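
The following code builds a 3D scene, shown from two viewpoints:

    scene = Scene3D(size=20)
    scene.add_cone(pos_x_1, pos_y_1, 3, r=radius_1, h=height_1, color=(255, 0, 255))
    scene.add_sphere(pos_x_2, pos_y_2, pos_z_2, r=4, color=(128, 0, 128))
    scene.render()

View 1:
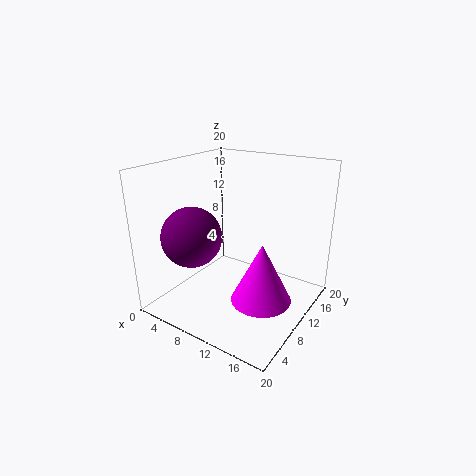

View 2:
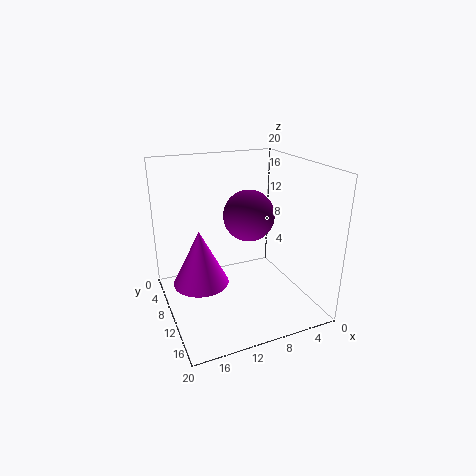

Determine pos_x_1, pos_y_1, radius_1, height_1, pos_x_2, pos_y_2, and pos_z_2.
pos_x_1 = 15, pos_y_1 = 8, radius_1 = 4, height_1 = 8, pos_x_2 = 6, pos_y_2 = 5, pos_z_2 = 11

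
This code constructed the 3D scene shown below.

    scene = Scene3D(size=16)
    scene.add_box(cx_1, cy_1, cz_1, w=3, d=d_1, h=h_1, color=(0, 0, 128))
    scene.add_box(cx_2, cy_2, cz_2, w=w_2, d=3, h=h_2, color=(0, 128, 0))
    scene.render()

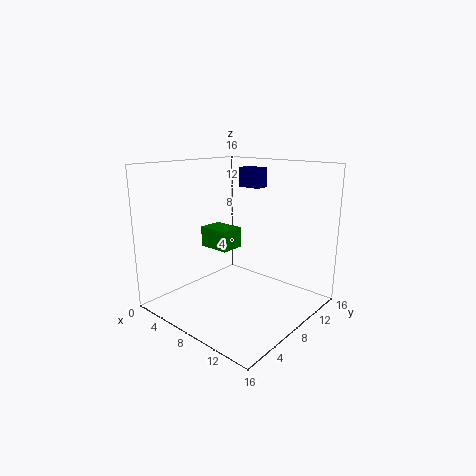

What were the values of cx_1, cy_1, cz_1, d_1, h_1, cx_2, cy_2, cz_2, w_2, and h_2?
cx_1 = 3, cy_1 = 14, cz_1 = 12.5, d_1 = 2, h_1 = 2.5, cx_2 = 1.5, cy_2 = 8.5, cz_2 = 5.5, w_2 = 4, h_2 = 2.5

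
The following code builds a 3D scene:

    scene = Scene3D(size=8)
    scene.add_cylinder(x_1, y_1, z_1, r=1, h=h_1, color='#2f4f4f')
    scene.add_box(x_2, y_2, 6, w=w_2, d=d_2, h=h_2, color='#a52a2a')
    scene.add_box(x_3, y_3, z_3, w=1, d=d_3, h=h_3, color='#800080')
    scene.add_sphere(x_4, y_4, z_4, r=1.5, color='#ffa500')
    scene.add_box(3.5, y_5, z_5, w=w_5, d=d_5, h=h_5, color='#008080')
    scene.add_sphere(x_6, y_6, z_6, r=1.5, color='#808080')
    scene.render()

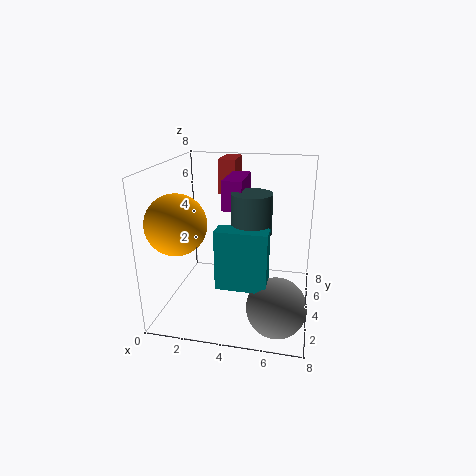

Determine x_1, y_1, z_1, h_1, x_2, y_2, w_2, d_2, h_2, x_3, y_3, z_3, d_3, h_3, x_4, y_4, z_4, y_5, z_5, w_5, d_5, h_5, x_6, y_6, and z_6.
x_1 = 5, y_1 = 2.5, z_1 = 5, h_1 = 2, x_2 = 2.5, y_2 = 5.5, w_2 = 1, d_2 = 2, h_2 = 2, x_3 = 3.5, y_3 = 2.5, z_3 = 6, d_3 = 2.5, h_3 = 1.5, x_4 = 1.5, y_4 = 1.5, z_4 = 5.5, y_5 = 1, z_5 = 2.5, w_5 = 2.5, d_5 = 1, h_5 = 3, x_6 = 6.5, y_6 = 1.5, z_6 = 1.5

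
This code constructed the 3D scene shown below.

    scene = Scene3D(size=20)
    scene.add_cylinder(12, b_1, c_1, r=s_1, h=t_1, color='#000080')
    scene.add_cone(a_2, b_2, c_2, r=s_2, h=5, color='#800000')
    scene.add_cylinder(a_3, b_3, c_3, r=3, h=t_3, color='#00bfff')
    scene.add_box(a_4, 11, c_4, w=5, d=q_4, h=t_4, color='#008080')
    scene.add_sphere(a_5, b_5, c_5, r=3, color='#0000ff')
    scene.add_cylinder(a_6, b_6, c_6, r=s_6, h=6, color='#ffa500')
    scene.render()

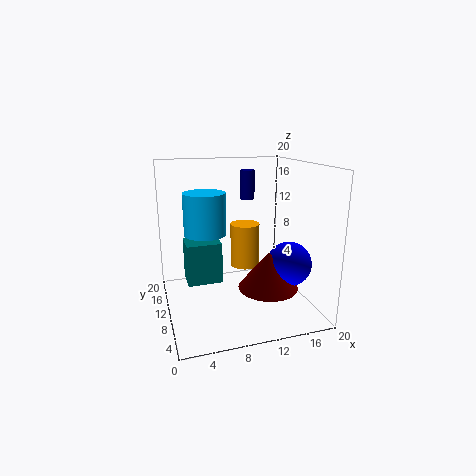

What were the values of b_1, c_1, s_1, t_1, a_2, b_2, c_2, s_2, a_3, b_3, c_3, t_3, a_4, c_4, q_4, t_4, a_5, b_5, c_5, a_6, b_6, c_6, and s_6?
b_1 = 12
c_1 = 15
s_1 = 1
t_1 = 4
a_2 = 13
b_2 = 6
c_2 = 4
s_2 = 4
a_3 = 6
b_3 = 13
c_3 = 10
t_3 = 6
a_4 = 3
c_4 = 3
q_4 = 4
t_4 = 6
a_5 = 16
b_5 = 6
c_5 = 7
a_6 = 11
b_6 = 10
c_6 = 6
s_6 = 2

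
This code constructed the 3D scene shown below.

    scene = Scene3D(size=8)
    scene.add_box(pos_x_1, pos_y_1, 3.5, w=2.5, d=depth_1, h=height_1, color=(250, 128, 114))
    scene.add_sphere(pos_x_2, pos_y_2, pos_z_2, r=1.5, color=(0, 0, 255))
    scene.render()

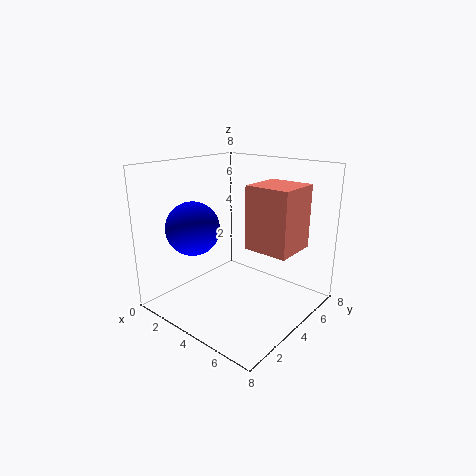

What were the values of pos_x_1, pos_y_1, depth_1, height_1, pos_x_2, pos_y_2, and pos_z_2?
pos_x_1 = 4.5, pos_y_1 = 4, depth_1 = 2.5, height_1 = 3.5, pos_x_2 = 2, pos_y_2 = 2.5, pos_z_2 = 4.5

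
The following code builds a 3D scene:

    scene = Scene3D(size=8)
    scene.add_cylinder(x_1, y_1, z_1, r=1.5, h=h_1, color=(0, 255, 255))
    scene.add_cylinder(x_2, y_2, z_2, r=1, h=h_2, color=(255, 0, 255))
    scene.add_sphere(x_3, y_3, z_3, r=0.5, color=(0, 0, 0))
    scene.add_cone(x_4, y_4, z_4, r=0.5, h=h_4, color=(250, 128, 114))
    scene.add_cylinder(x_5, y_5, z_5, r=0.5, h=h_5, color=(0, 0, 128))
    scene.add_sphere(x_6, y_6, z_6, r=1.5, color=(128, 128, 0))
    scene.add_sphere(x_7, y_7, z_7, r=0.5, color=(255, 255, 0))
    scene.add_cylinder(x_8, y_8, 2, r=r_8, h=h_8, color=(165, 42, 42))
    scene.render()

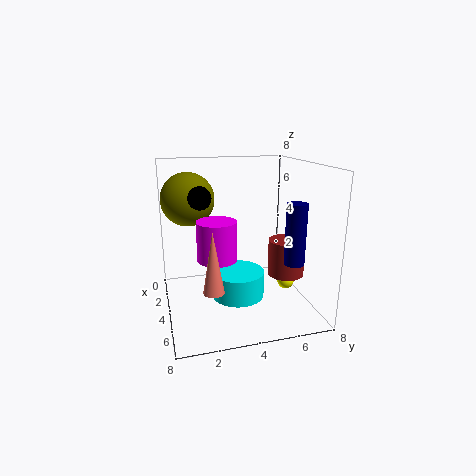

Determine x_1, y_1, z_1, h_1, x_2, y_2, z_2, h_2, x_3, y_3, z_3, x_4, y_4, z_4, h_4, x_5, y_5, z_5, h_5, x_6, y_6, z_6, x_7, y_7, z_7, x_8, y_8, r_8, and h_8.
x_1 = 4; y_1 = 4; z_1 = 0.5; h_1 = 1.5; x_2 = 5.5; y_2 = 2.5; z_2 = 3.5; h_2 = 2; x_3 = 7; y_3 = 1.5; z_3 = 7; x_4 = 7; y_4 = 2; z_4 = 2.5; h_4 = 3; x_5 = 7; y_5 = 6; z_5 = 3.5; h_5 = 3; x_6 = 2.5; y_6 = 1.5; z_6 = 6; x_7 = 4; y_7 = 7; z_7 = 1; x_8 = 5; y_8 = 6.5; r_8 = 1; h_8 = 2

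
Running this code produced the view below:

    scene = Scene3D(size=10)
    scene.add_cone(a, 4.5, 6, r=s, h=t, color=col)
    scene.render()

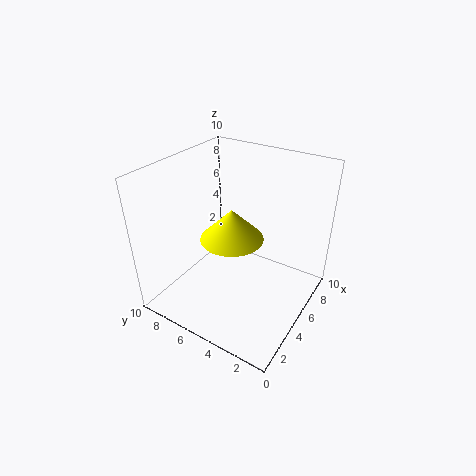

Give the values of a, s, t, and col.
a = 3.5, s = 2, t = 2, col = 'yellow'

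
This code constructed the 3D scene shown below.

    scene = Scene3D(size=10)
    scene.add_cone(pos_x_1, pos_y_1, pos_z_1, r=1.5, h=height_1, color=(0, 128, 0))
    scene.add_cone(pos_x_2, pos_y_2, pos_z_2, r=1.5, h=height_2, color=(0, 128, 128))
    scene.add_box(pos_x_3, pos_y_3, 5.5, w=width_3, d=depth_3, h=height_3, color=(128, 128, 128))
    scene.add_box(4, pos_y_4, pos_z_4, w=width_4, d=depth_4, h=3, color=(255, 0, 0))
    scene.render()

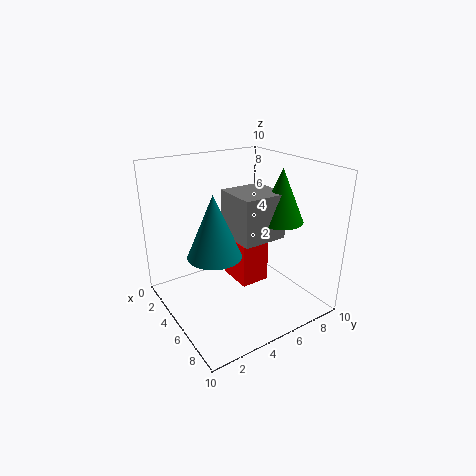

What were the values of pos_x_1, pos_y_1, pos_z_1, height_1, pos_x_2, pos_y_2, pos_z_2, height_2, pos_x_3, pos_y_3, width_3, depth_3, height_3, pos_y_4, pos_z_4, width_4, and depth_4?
pos_x_1 = 7, pos_y_1 = 7, pos_z_1 = 6.5, height_1 = 3.5, pos_x_2 = 8, pos_y_2 = 1.5, pos_z_2 = 6, height_2 = 3.5, pos_x_3 = 4.5, pos_y_3 = 4, width_3 = 3, depth_3 = 3, height_3 = 3, pos_y_4 = 4.5, pos_z_4 = 2, width_4 = 2.5, depth_4 = 2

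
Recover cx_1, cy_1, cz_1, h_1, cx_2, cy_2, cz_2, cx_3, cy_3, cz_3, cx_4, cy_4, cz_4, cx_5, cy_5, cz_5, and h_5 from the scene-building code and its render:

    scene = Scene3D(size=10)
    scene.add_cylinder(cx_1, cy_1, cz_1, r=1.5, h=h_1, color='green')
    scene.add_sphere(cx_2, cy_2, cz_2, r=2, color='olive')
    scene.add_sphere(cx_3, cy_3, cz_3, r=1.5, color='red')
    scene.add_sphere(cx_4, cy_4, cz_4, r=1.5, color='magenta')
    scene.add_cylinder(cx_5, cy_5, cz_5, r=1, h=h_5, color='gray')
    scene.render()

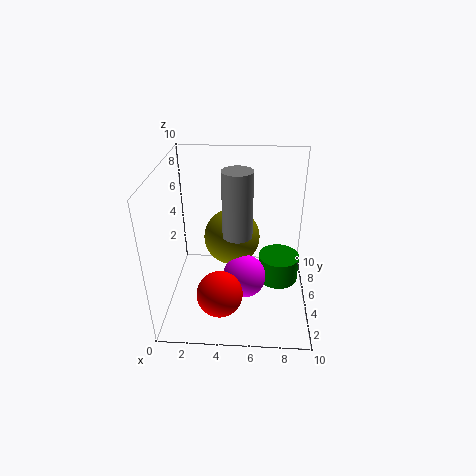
cx_1 = 8
cy_1 = 6
cz_1 = 1
h_1 = 2
cx_2 = 4.5
cy_2 = 6
cz_2 = 4.5
cx_3 = 4
cy_3 = 2
cz_3 = 2.5
cx_4 = 5.5
cy_4 = 4
cz_4 = 2.5
cx_5 = 5
cy_5 = 4.5
cz_5 = 5.5
h_5 = 4.5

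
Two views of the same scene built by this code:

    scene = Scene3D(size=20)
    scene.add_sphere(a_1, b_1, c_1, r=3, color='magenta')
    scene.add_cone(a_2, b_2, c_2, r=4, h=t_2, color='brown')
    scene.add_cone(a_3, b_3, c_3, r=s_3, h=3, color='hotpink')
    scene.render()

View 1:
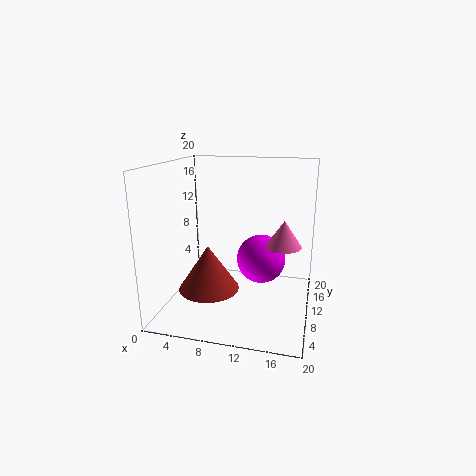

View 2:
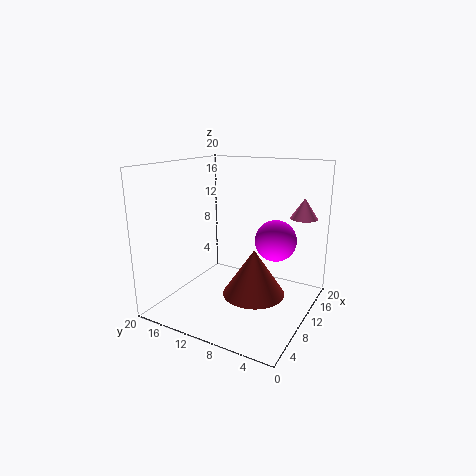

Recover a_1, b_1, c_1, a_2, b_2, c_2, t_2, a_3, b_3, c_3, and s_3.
a_1 = 14
b_1 = 6
c_1 = 9
a_2 = 7
b_2 = 6
c_2 = 4
t_2 = 6
a_3 = 17
b_3 = 3
c_3 = 12
s_3 = 2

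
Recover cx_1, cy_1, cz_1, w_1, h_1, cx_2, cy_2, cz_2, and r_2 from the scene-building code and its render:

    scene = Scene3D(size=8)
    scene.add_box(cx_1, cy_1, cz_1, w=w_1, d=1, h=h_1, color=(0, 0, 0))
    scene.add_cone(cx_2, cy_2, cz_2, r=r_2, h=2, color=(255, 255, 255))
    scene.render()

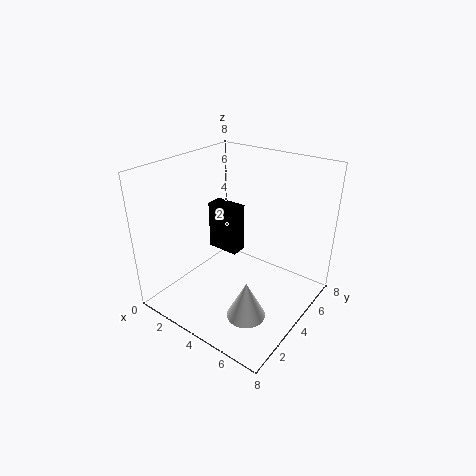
cx_1 = 1, cy_1 = 5, cz_1 = 2, w_1 = 2, h_1 = 3, cx_2 = 6, cy_2 = 2, cz_2 = 1, r_2 = 1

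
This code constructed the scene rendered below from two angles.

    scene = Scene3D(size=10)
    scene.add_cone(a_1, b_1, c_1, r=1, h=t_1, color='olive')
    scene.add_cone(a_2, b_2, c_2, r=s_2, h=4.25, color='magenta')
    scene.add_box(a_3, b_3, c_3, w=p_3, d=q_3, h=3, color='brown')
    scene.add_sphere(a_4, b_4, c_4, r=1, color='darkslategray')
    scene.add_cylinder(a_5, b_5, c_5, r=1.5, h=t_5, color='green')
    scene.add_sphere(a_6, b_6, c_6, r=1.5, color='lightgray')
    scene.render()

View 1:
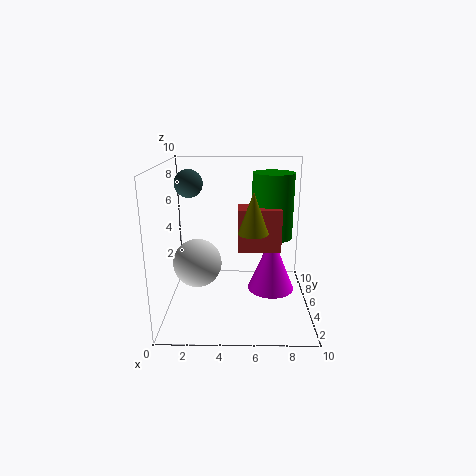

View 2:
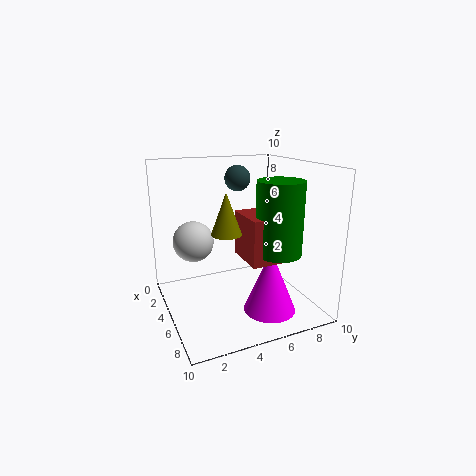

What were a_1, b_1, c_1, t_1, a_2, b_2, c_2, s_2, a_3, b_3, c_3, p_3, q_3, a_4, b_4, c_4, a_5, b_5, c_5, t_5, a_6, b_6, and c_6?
a_1 = 6
b_1 = 3.75
c_1 = 5.75
t_1 = 2.75
a_2 = 7.5
b_2 = 6.25
c_2 = 0.5
s_2 = 1.75
a_3 = 5
b_3 = 4.75
c_3 = 4
p_3 = 3
q_3 = 2
a_4 = 1.5
b_4 = 6.5
c_4 = 8.5
a_5 = 7.5
b_5 = 6.75
c_5 = 4.5
t_5 = 4.75
a_6 = 2.5
b_6 = 2.5
c_6 = 4.25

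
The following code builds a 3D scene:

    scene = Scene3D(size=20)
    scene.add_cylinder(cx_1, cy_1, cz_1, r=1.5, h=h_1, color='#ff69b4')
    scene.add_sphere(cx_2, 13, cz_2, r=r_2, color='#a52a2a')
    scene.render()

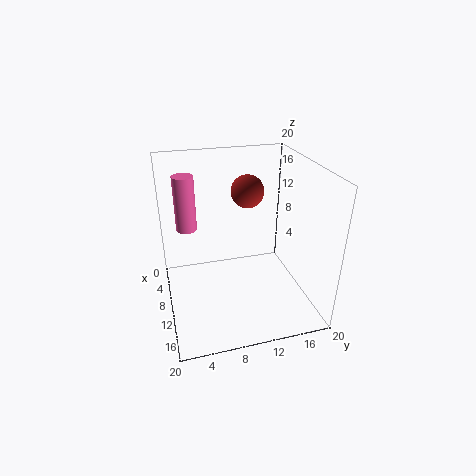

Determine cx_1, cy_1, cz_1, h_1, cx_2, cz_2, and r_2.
cx_1 = 5.5
cy_1 = 3.5
cz_1 = 10
h_1 = 8
cx_2 = 4.5
cz_2 = 14.5
r_2 = 2.5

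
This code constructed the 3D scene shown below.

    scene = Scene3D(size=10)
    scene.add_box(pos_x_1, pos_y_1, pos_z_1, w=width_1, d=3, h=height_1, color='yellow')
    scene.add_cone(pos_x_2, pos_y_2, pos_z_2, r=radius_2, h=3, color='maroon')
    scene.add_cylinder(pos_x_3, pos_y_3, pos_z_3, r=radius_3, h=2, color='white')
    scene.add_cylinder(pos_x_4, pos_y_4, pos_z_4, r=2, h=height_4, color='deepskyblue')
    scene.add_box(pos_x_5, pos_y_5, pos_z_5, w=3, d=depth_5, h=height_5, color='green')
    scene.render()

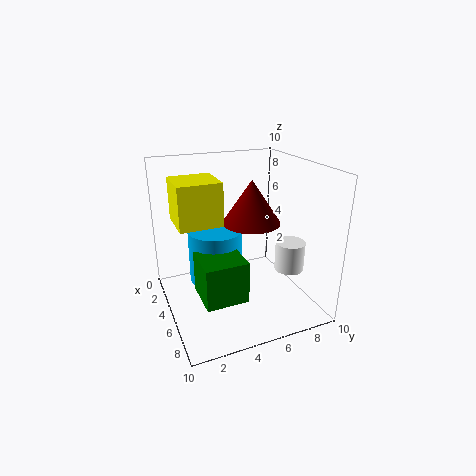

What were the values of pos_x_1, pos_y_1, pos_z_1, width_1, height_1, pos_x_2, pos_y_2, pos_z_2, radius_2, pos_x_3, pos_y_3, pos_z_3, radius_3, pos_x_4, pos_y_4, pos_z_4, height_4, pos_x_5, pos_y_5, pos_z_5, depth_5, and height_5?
pos_x_1 = 2; pos_y_1 = 1; pos_z_1 = 6; width_1 = 3; height_1 = 3; pos_x_2 = 5; pos_y_2 = 6; pos_z_2 = 6; radius_2 = 2; pos_x_3 = 7; pos_y_3 = 8; pos_z_3 = 3; radius_3 = 1; pos_x_4 = 3; pos_y_4 = 4; pos_z_4 = 1; height_4 = 4; pos_x_5 = 4; pos_y_5 = 2; pos_z_5 = 1; depth_5 = 3; height_5 = 3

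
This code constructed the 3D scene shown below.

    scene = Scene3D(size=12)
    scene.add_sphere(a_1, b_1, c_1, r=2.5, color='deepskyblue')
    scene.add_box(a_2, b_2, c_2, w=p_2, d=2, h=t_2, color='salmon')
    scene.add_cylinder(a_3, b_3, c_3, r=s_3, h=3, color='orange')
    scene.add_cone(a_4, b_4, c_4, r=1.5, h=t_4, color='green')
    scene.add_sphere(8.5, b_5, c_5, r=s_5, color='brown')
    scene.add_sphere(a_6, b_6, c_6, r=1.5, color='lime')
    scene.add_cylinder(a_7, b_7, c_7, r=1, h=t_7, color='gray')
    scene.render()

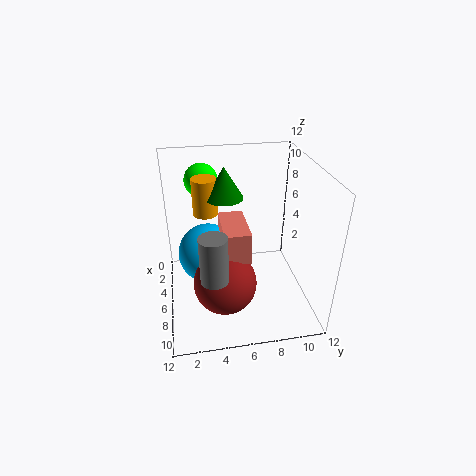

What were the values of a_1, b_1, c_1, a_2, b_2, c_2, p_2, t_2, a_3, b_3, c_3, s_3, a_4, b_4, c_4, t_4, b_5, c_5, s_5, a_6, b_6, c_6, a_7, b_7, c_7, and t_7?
a_1 = 5.5
b_1 = 3.5
c_1 = 4.5
a_2 = 5
b_2 = 4.5
c_2 = 5.5
p_2 = 4
t_2 = 2.5
a_3 = 5
b_3 = 3.5
c_3 = 8
s_3 = 1
a_4 = 5.5
b_4 = 5
c_4 = 9.5
t_4 = 2.5
b_5 = 4.5
c_5 = 3.5
s_5 = 2.5
a_6 = 1.5
b_6 = 3.5
c_6 = 9.5
a_7 = 10.5
b_7 = 3.5
c_7 = 5.5
t_7 = 3.5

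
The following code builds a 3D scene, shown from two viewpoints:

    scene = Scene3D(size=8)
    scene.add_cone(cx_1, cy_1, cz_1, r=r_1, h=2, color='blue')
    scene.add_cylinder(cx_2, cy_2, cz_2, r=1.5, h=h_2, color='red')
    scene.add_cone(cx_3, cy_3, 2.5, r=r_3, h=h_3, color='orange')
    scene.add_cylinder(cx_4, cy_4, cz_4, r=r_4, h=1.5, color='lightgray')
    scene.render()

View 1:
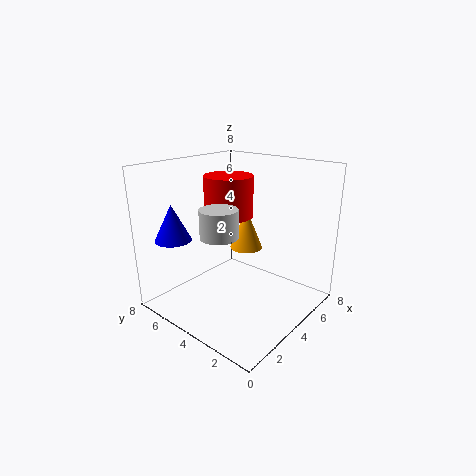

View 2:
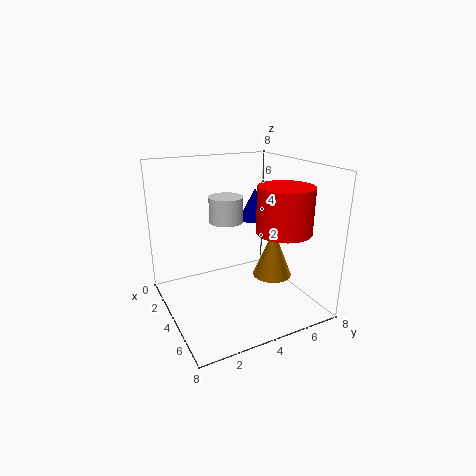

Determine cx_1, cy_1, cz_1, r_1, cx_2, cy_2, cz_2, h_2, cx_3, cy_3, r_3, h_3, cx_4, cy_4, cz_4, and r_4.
cx_1 = 1.5, cy_1 = 6.5, cz_1 = 4, r_1 = 1, cx_2 = 5.5, cy_2 = 6, cz_2 = 4.5, h_2 = 2.5, cx_3 = 6, cy_3 = 5, r_3 = 1, h_3 = 2.5, cx_4 = 2.5, cy_4 = 4, cz_4 = 4.5, r_4 = 1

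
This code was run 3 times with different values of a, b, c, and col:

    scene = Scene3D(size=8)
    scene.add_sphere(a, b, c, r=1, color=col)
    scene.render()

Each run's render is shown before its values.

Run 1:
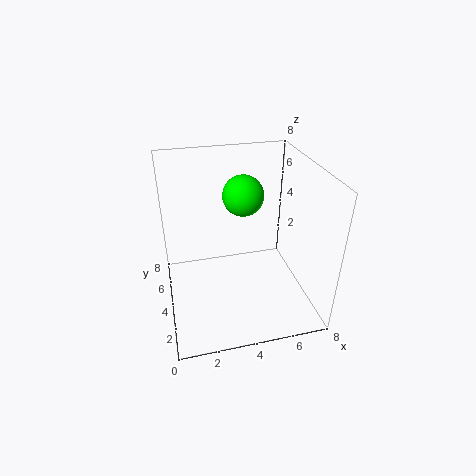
a = 4; b = 3; c = 7; col = 'lime'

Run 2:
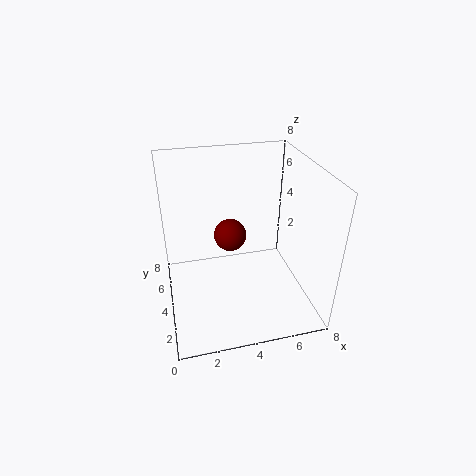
a = 4; b = 6; c = 3; col = 'maroon'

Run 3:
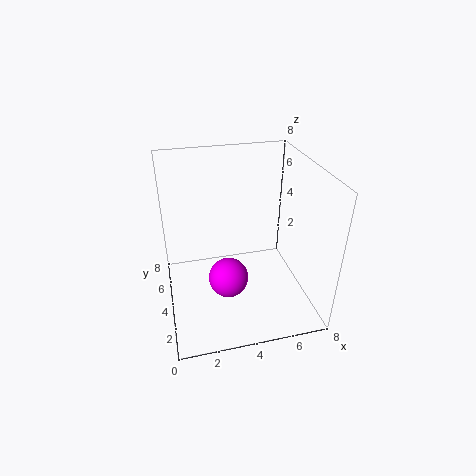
a = 3; b = 2; c = 3; col = 'magenta'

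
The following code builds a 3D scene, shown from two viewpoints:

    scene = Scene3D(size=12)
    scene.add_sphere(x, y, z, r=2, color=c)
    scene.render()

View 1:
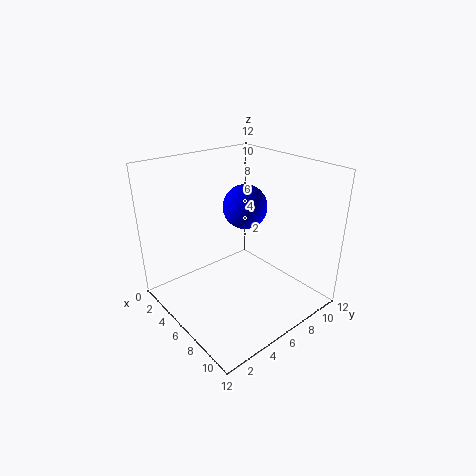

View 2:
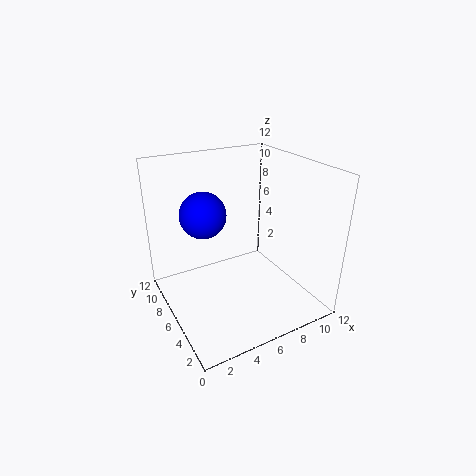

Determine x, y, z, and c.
x = 4
y = 8.5
z = 7.5
c = 'blue'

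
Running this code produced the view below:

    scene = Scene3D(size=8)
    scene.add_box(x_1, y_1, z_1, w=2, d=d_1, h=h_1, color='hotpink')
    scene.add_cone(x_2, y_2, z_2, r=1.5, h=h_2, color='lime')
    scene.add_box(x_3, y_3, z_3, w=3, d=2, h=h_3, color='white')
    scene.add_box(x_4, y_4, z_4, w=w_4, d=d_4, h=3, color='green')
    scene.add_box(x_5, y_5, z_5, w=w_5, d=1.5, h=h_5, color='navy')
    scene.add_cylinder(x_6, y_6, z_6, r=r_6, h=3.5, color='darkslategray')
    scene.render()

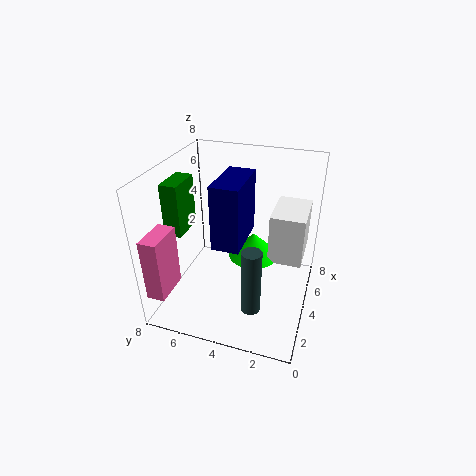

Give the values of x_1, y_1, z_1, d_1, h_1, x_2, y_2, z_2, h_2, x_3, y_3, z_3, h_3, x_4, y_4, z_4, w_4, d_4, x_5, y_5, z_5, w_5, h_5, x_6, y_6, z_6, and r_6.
x_1 = 0.5, y_1 = 7, z_1 = 1.5, d_1 = 1, h_1 = 3.5, x_2 = 5.5, y_2 = 3.5, z_2 = 2, h_2 = 1.5, x_3 = 5, y_3 = 0.5, z_3 = 2, h_3 = 3, x_4 = 3, y_4 = 7, z_4 = 4, w_4 = 2, d_4 = 1, x_5 = 2.5, y_5 = 3.5, z_5 = 4, w_5 = 3, h_5 = 3.5, x_6 = 1.5, y_6 = 2.5, z_6 = 1.5, r_6 = 0.5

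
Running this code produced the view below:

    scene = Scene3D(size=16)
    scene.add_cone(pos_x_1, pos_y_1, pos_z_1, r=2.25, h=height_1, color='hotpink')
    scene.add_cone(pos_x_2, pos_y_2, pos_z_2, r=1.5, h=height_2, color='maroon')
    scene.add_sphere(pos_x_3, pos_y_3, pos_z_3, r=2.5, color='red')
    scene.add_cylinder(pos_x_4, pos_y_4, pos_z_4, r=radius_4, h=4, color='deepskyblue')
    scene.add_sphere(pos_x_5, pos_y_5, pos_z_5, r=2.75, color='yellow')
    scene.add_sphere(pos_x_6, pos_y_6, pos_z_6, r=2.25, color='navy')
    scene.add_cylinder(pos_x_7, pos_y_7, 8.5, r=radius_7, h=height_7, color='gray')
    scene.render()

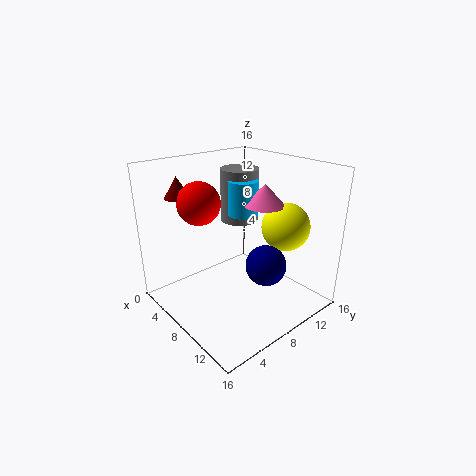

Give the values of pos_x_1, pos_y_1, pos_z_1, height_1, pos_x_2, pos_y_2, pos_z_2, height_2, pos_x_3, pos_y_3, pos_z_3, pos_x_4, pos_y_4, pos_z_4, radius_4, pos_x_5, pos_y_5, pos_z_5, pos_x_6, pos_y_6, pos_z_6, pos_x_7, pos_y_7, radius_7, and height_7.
pos_x_1 = 8.75
pos_y_1 = 11.25
pos_z_1 = 11.25
height_1 = 2.5
pos_x_2 = 1.5
pos_y_2 = 4.5
pos_z_2 = 11.75
height_2 = 2.5
pos_x_3 = 3.5
pos_y_3 = 6
pos_z_3 = 11.25
pos_x_4 = 6.25
pos_y_4 = 10.25
pos_z_4 = 9.75
radius_4 = 1.75
pos_x_5 = 10.5
pos_y_5 = 13
pos_z_5 = 8.75
pos_x_6 = 11
pos_y_6 = 9.5
pos_z_6 = 5.25
pos_x_7 = 4.75
pos_y_7 = 11
radius_7 = 2.25
height_7 = 6.25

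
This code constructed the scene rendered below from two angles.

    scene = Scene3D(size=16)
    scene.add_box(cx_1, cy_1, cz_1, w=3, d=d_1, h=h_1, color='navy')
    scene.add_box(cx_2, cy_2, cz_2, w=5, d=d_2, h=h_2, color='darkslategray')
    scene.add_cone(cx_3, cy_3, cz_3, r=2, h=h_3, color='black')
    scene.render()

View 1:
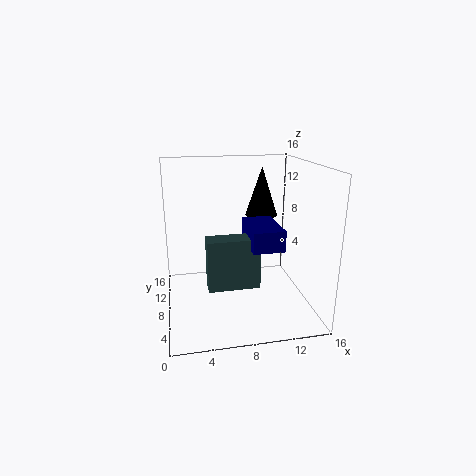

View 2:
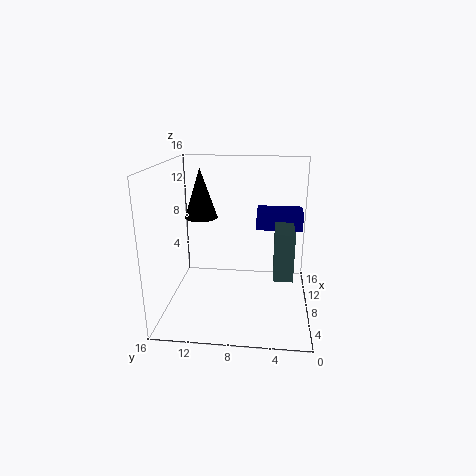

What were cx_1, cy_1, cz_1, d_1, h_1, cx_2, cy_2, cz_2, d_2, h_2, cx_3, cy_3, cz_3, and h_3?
cx_1 = 8, cy_1 = 1, cz_1 = 9, d_1 = 5, h_1 = 2, cx_2 = 4, cy_2 = 2, cz_2 = 5, d_2 = 2, h_2 = 5, cx_3 = 12, cy_3 = 13, cz_3 = 9, h_3 = 6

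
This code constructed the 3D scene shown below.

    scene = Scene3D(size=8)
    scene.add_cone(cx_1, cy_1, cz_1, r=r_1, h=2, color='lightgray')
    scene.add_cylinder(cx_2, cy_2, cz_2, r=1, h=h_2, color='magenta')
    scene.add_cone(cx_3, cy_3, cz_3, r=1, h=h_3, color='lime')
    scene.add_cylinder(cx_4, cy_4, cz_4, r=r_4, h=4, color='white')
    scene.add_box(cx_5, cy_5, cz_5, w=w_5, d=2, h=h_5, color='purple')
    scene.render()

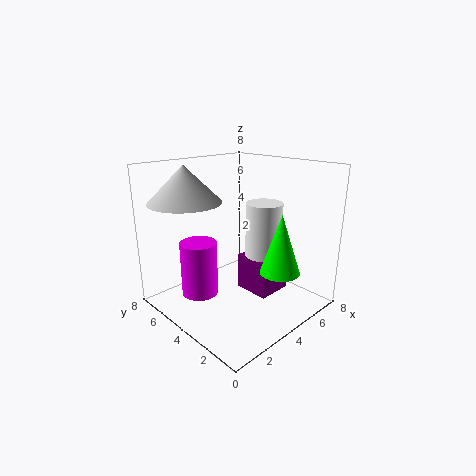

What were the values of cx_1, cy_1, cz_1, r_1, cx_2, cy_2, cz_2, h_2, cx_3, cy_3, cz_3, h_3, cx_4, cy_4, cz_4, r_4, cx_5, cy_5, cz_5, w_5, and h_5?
cx_1 = 2, cy_1 = 6, cz_1 = 6, r_1 = 2, cx_2 = 2, cy_2 = 5, cz_2 = 1, h_2 = 3, cx_3 = 4, cy_3 = 1, cz_3 = 3, h_3 = 3, cx_4 = 5, cy_4 = 3, cz_4 = 2, r_4 = 1, cx_5 = 4, cy_5 = 2, cz_5 = 1, w_5 = 2, h_5 = 2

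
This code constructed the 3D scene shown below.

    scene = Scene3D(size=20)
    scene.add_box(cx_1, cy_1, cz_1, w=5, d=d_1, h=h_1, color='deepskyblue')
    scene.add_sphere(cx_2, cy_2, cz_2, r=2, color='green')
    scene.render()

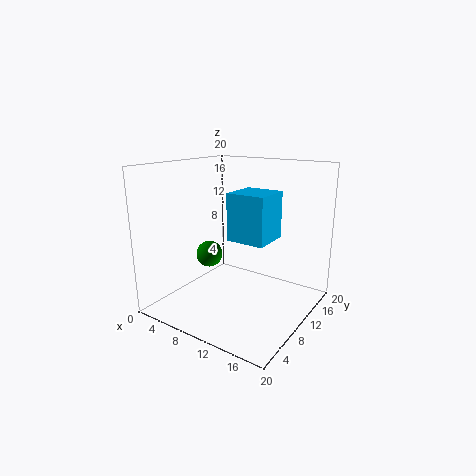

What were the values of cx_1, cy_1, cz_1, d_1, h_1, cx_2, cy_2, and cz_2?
cx_1 = 11
cy_1 = 6
cz_1 = 11
d_1 = 5
h_1 = 6
cx_2 = 4
cy_2 = 11
cz_2 = 6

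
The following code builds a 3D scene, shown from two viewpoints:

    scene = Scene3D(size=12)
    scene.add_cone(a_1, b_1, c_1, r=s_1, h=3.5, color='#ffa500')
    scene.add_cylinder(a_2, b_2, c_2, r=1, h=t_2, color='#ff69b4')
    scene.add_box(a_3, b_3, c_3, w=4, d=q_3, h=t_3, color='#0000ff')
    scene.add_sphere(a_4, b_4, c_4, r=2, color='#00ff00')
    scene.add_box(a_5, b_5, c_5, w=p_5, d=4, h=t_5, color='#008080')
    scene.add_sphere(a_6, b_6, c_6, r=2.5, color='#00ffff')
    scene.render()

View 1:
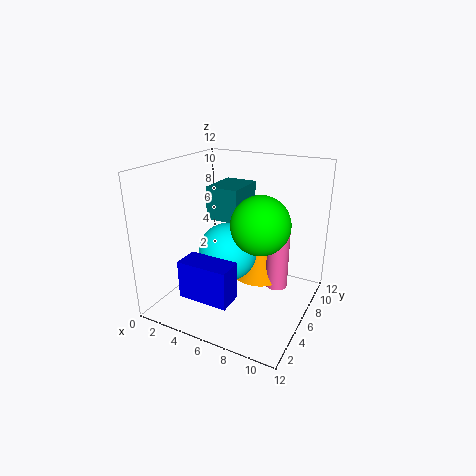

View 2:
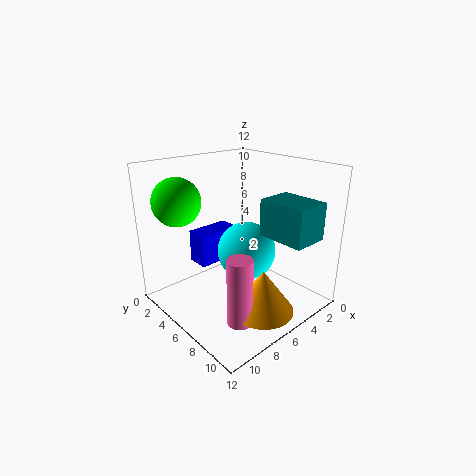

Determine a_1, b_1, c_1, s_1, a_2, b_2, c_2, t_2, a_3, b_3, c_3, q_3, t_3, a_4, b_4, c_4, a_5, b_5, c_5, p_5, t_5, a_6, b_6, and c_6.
a_1 = 6.5
b_1 = 9.5
c_1 = 1
s_1 = 2.5
a_2 = 8.5
b_2 = 9
c_2 = 0.5
t_2 = 5.5
a_3 = 3.5
b_3 = 1
c_3 = 2.5
q_3 = 2
t_3 = 3
a_4 = 9.5
b_4 = 2.5
c_4 = 9
a_5 = 2
b_5 = 7.5
c_5 = 6.5
p_5 = 3
t_5 = 3
a_6 = 5
b_6 = 6
c_6 = 4.5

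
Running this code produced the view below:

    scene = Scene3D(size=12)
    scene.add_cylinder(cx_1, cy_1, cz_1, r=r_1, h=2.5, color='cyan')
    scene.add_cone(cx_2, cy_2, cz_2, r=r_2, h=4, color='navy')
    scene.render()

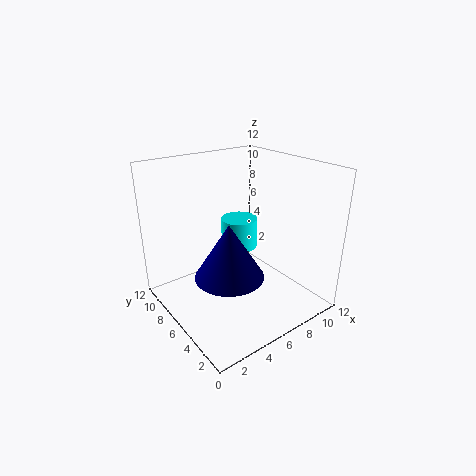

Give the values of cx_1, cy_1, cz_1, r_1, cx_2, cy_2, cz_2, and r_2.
cx_1 = 6.5, cy_1 = 6.5, cz_1 = 5, r_1 = 1.5, cx_2 = 3, cy_2 = 3, cz_2 = 5, r_2 = 2.5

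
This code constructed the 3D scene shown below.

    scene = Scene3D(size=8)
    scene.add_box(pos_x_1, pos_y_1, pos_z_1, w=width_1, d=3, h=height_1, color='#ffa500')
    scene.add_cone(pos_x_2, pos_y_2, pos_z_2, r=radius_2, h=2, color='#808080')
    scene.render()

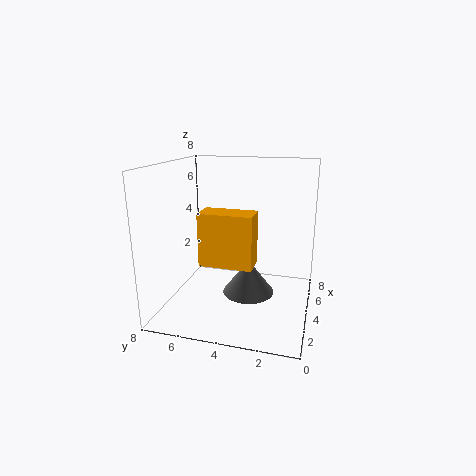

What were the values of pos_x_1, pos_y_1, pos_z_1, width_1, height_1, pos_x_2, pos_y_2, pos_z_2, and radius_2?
pos_x_1 = 3; pos_y_1 = 3; pos_z_1 = 2.5; width_1 = 1.5; height_1 = 3; pos_x_2 = 4.5; pos_y_2 = 3.5; pos_z_2 = 0.5; radius_2 = 1.5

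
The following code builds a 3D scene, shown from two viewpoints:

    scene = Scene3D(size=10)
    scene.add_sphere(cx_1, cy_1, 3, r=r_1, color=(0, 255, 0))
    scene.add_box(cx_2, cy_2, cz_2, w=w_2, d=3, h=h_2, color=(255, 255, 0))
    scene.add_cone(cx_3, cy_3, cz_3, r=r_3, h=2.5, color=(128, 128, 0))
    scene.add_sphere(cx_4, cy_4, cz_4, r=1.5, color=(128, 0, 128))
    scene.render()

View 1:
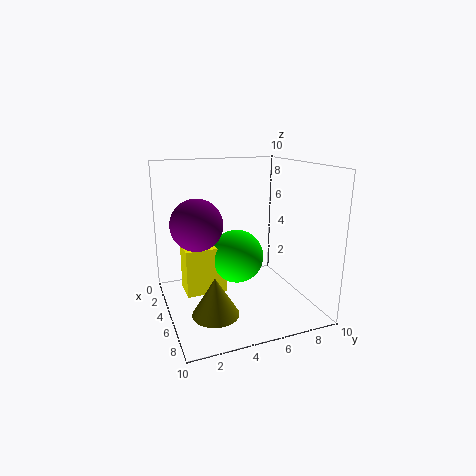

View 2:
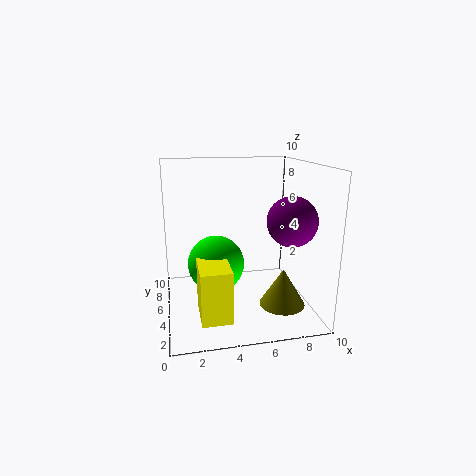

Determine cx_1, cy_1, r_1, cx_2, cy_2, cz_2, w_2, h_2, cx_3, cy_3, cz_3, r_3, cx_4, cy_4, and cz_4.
cx_1 = 3.5; cy_1 = 5.5; r_1 = 2; cx_2 = 2; cy_2 = 1.5; cz_2 = 0.5; w_2 = 2; h_2 = 3.5; cx_3 = 7.5; cy_3 = 2.5; cz_3 = 1; r_3 = 1.5; cx_4 = 7.5; cy_4 = 1.5; cz_4 = 7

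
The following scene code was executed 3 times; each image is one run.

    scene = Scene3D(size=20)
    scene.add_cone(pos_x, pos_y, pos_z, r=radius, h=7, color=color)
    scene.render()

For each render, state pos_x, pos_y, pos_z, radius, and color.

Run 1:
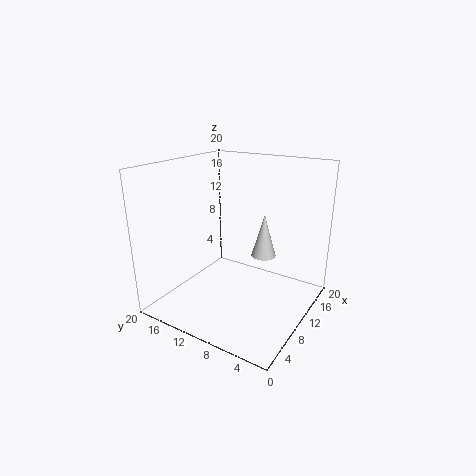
pos_x = 18
pos_y = 10
pos_z = 4
radius = 2
color = 'lightgray'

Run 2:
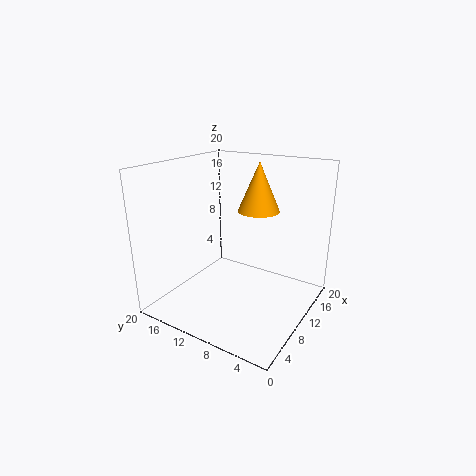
pos_x = 14
pos_y = 9
pos_z = 13
radius = 3
color = 'orange'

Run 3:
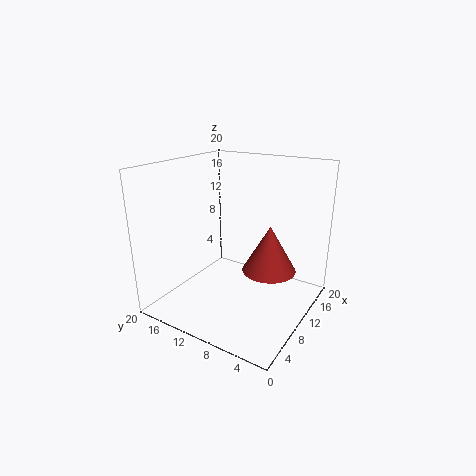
pos_x = 14
pos_y = 7
pos_z = 4
radius = 4
color = 'brown'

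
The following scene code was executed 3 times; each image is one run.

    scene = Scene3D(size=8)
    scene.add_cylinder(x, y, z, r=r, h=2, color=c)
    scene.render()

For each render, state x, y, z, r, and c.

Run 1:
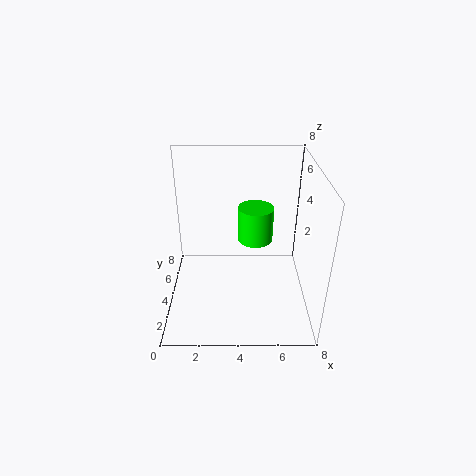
x = 5, y = 4.75, z = 3.5, r = 1, c = 'lime'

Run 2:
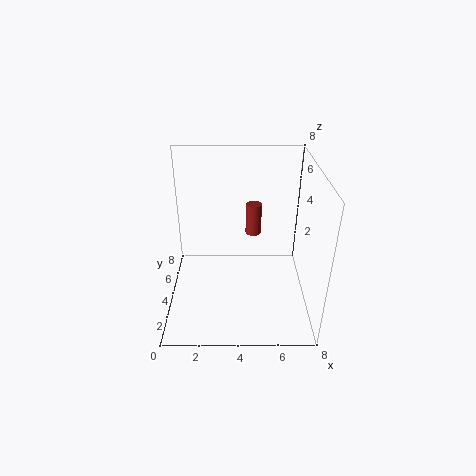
x = 5, y = 6.75, z = 2.75, r = 0.5, c = 'brown'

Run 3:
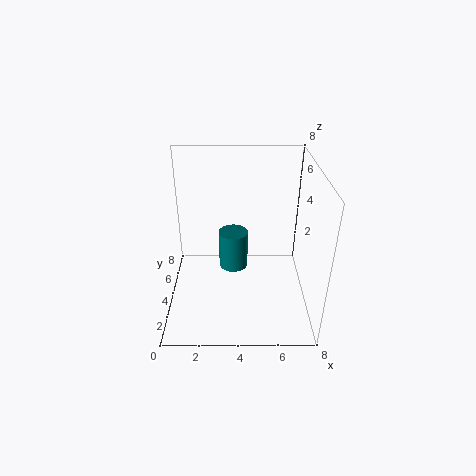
x = 3.75, y = 3, z = 3, r = 0.75, c = 'teal'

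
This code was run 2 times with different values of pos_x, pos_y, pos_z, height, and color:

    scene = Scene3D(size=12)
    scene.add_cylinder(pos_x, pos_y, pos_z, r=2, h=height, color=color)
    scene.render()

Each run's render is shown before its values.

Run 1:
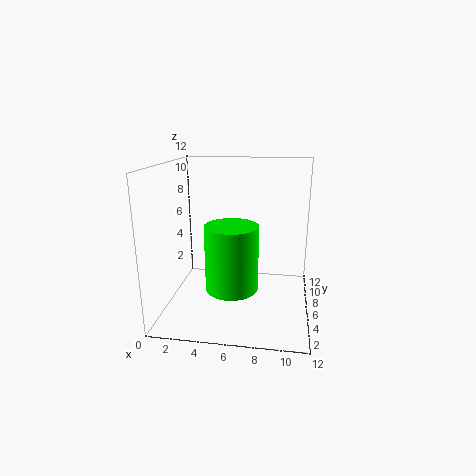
pos_x = 6, pos_y = 3, pos_z = 3, height = 5, color = 'lime'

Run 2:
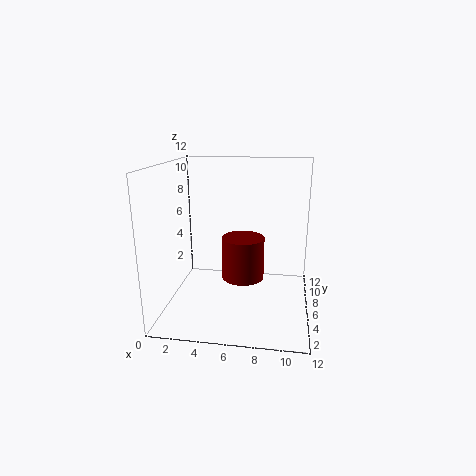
pos_x = 6, pos_y = 9, pos_z = 1, height = 4, color = 'maroon'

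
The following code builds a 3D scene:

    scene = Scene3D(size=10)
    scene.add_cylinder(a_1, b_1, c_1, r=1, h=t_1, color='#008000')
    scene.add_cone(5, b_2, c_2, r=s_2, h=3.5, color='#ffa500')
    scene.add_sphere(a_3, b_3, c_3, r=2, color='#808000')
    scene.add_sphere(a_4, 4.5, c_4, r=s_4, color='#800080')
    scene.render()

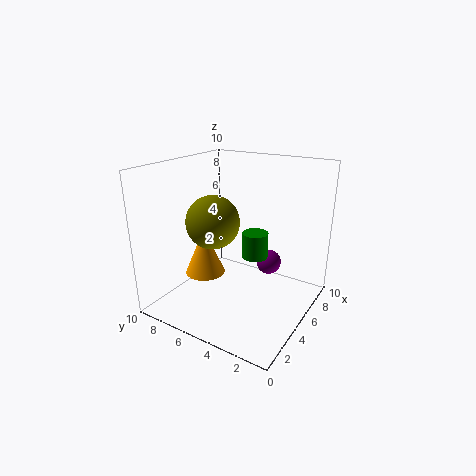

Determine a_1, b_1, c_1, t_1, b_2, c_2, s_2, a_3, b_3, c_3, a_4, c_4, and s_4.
a_1 = 7.5; b_1 = 5; c_1 = 2.5; t_1 = 2; b_2 = 8; c_2 = 1.5; s_2 = 1.5; a_3 = 5.5; b_3 = 7.5; c_3 = 5.5; a_4 = 9; c_4 = 1.5; s_4 = 1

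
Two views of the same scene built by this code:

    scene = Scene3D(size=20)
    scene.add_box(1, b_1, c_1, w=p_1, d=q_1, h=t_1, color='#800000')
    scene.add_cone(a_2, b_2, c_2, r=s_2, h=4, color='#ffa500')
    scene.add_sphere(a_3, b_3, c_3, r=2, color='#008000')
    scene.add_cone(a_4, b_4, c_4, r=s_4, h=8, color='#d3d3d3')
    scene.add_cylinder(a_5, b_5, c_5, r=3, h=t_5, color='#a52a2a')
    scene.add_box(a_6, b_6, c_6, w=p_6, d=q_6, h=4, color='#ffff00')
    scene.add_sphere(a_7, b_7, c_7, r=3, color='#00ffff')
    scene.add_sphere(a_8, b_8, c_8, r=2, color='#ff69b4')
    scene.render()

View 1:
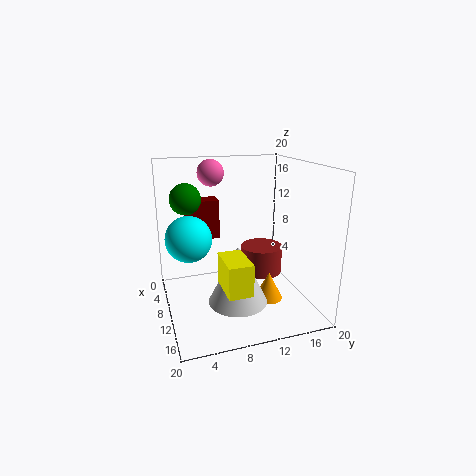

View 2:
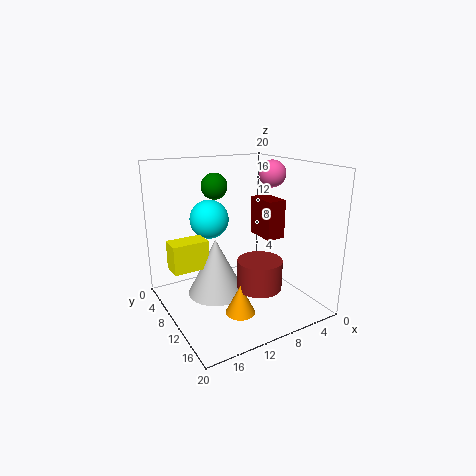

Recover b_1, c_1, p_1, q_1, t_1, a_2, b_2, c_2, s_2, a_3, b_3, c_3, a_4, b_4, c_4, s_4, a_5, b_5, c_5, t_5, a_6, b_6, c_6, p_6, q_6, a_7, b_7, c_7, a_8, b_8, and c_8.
b_1 = 4; c_1 = 8; p_1 = 3; q_1 = 5; t_1 = 6; a_2 = 12; b_2 = 14; c_2 = 1; s_2 = 2; a_3 = 10; b_3 = 3; c_3 = 16; a_4 = 13; b_4 = 9; c_4 = 2; s_4 = 4; a_5 = 9; b_5 = 14; c_5 = 4; t_5 = 4; a_6 = 14; b_6 = 6; c_6 = 6; p_6 = 5; q_6 = 3; a_7 = 11; b_7 = 3; c_7 = 11; a_8 = 3; b_8 = 8; c_8 = 18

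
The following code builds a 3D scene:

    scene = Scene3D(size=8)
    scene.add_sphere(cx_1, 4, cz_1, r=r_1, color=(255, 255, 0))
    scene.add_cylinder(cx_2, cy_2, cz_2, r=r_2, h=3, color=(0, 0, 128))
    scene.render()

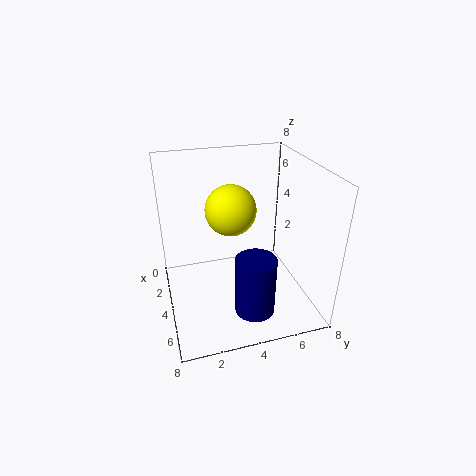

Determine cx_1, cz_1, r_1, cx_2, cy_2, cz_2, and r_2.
cx_1 = 2.5, cz_1 = 5, r_1 = 1.5, cx_2 = 7, cy_2 = 4, cz_2 = 1.5, r_2 = 1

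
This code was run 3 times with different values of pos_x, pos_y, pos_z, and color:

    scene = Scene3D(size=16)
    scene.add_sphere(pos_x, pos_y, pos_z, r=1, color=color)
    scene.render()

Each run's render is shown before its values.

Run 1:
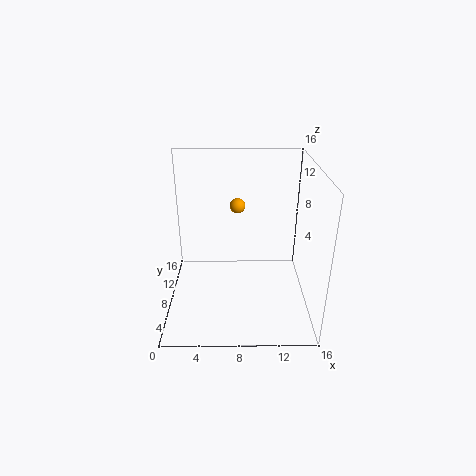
pos_x = 8; pos_y = 15; pos_z = 9; color = 'orange'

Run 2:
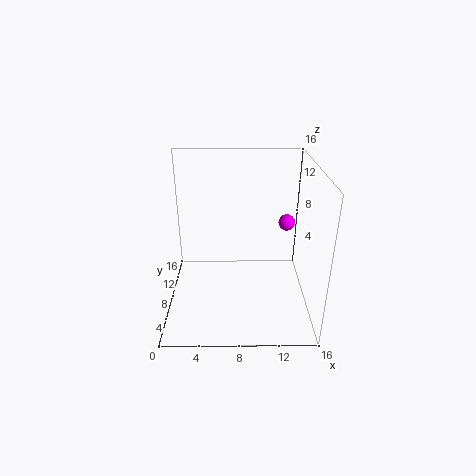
pos_x = 14; pos_y = 12; pos_z = 8; color = 'magenta'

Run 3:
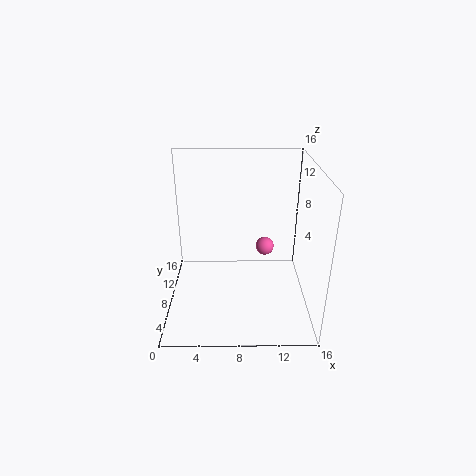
pos_x = 11; pos_y = 8; pos_z = 7; color = 'hotpink'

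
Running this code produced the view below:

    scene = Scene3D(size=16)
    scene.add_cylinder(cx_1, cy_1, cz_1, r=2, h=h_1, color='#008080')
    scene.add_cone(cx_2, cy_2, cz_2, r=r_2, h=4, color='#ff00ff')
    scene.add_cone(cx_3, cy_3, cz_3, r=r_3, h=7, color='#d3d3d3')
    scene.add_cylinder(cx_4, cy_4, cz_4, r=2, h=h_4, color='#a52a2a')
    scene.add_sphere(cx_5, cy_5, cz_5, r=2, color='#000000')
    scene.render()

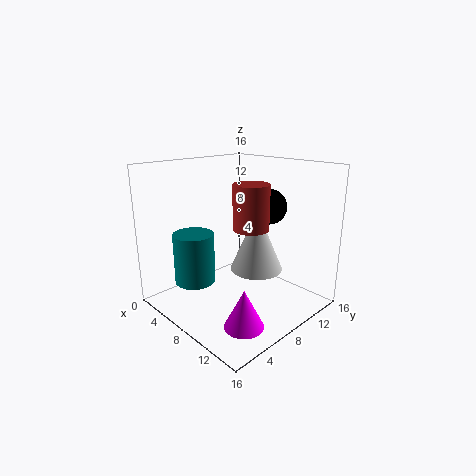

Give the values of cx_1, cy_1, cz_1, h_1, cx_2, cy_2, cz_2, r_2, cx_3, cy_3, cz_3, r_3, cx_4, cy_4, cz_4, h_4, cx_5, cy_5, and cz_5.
cx_1 = 8, cy_1 = 2, cz_1 = 5, h_1 = 5, cx_2 = 13, cy_2 = 4, cz_2 = 1, r_2 = 2, cx_3 = 9, cy_3 = 10, cz_3 = 4, r_3 = 3, cx_4 = 9, cy_4 = 9, cz_4 = 9, h_4 = 5, cx_5 = 9, cy_5 = 12, cz_5 = 11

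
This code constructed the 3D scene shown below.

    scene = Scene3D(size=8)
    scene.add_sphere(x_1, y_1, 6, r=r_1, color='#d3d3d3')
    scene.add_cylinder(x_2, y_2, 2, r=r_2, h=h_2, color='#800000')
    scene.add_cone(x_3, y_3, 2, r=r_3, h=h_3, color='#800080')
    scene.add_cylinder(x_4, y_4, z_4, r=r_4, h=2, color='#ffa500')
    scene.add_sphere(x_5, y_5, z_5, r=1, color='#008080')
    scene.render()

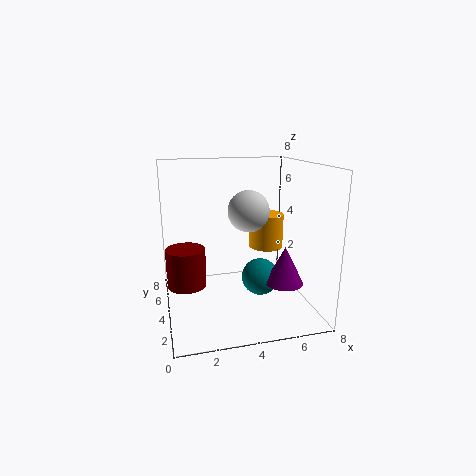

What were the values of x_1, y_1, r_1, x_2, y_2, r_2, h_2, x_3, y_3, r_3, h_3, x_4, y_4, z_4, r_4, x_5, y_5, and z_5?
x_1 = 4, y_1 = 2, r_1 = 1, x_2 = 1, y_2 = 3, r_2 = 1, h_2 = 2, x_3 = 6, y_3 = 2, r_3 = 1, h_3 = 2, x_4 = 6, y_4 = 5, z_4 = 3, r_4 = 1, x_5 = 5, y_5 = 3, z_5 = 2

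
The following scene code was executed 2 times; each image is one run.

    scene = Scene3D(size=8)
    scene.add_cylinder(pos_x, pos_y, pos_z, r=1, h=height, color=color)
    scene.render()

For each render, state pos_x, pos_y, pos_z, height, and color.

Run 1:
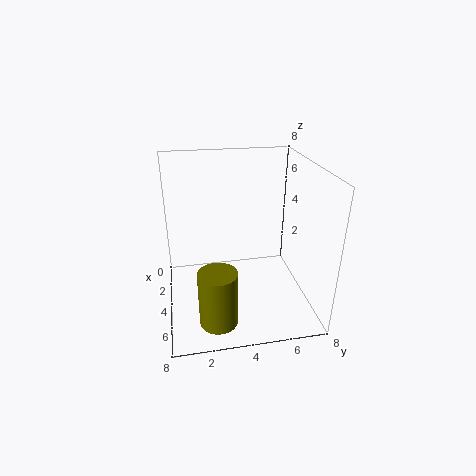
pos_x = 6.5
pos_y = 2.5
pos_z = 0.5
height = 3
color = 'olive'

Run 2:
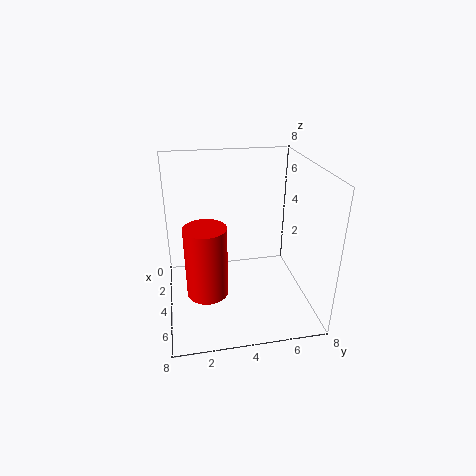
pos_x = 6.5
pos_y = 2
pos_z = 2.5
height = 3.5
color = 'red'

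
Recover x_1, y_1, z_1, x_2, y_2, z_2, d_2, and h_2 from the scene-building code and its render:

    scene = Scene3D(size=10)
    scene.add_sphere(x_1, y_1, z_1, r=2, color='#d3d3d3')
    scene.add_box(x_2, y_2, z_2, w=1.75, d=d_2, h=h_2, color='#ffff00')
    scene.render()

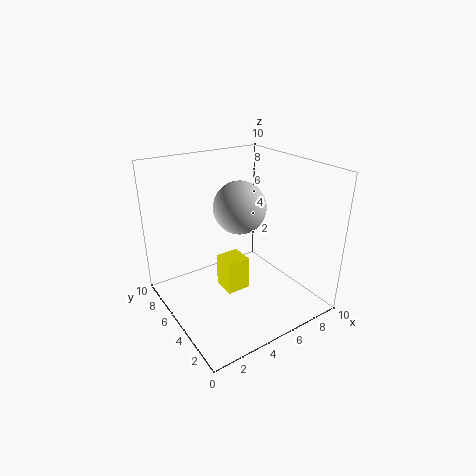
x_1 = 6.5
y_1 = 7
z_1 = 6.25
x_2 = 4.25
y_2 = 5
z_2 = 0.5
d_2 = 1.75
h_2 = 2.5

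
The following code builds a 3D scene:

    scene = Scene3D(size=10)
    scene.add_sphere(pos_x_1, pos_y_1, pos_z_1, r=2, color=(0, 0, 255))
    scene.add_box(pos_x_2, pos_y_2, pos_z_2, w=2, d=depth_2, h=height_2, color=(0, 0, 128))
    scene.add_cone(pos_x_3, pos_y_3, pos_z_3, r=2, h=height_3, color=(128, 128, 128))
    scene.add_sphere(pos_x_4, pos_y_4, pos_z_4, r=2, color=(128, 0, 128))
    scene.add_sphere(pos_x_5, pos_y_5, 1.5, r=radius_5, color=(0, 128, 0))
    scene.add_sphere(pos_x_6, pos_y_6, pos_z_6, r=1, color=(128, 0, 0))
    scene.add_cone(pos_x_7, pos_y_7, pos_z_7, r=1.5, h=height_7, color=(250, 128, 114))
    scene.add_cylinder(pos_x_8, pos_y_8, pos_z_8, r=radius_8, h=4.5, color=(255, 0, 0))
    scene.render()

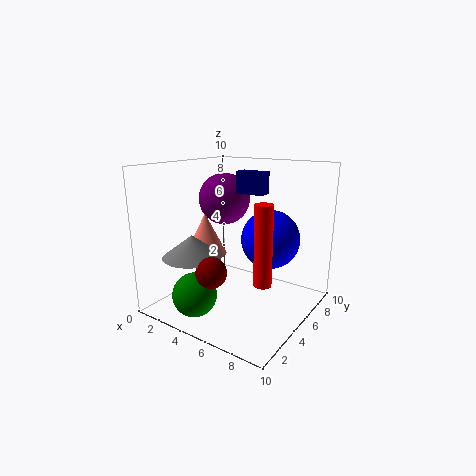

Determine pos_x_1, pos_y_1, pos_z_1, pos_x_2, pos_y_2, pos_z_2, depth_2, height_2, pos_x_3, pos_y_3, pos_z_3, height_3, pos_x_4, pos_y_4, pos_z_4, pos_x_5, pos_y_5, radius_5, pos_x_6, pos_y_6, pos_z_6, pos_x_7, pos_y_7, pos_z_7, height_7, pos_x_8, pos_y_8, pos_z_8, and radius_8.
pos_x_1 = 7, pos_y_1 = 6, pos_z_1 = 5, pos_x_2 = 4.5, pos_y_2 = 5.5, pos_z_2 = 8, depth_2 = 1, height_2 = 1.5, pos_x_3 = 3, pos_y_3 = 2.5, pos_z_3 = 4, height_3 = 1.5, pos_x_4 = 2, pos_y_4 = 7.5, pos_z_4 = 7, pos_x_5 = 3.5, pos_y_5 = 2, radius_5 = 1.5, pos_x_6 = 5, pos_y_6 = 2, pos_z_6 = 3.5, pos_x_7 = 2.5, pos_y_7 = 4.5, pos_z_7 = 3.5, height_7 = 3, pos_x_8 = 9, pos_y_8 = 1.5, pos_z_8 = 4, radius_8 = 0.5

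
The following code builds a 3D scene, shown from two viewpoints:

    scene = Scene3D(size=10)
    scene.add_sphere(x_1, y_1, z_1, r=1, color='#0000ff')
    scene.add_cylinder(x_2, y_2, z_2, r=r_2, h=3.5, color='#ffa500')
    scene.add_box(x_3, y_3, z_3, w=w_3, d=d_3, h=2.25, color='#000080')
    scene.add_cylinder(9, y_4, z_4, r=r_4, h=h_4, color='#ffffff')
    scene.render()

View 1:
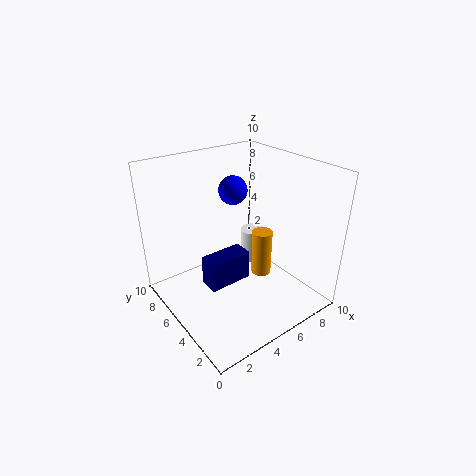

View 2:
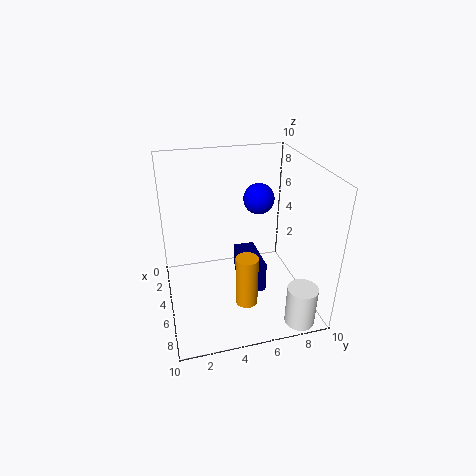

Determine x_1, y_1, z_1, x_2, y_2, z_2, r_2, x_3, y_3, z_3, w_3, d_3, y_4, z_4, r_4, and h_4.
x_1 = 5.5; y_1 = 6.25; z_1 = 8; x_2 = 7.25; y_2 = 5; z_2 = 1.25; r_2 = 0.75; x_3 = 3; y_3 = 5.25; z_3 = 1; w_3 = 3.25; d_3 = 1.5; y_4 = 8.25; z_4 = 0.25; r_4 = 1; h_4 = 2.75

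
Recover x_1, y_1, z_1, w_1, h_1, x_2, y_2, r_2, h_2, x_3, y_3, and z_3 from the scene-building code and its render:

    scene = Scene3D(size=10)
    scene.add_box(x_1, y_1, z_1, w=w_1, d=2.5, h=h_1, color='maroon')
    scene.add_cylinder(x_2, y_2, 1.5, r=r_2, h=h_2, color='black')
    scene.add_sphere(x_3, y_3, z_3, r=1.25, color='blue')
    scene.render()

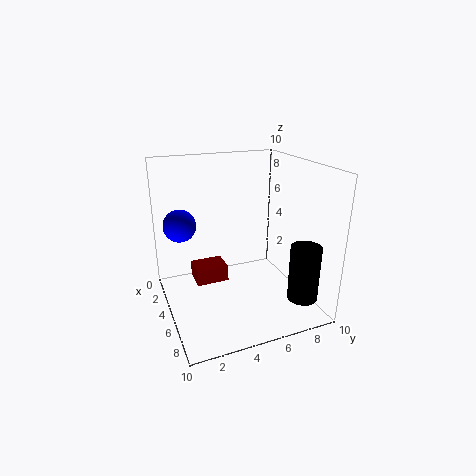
x_1 = 1
y_1 = 2.5
z_1 = 0.5
w_1 = 2
h_1 = 1.25
x_2 = 8.5
y_2 = 8.25
r_2 = 1
h_2 = 3.75
x_3 = 1.25
y_3 = 1.75
z_3 = 5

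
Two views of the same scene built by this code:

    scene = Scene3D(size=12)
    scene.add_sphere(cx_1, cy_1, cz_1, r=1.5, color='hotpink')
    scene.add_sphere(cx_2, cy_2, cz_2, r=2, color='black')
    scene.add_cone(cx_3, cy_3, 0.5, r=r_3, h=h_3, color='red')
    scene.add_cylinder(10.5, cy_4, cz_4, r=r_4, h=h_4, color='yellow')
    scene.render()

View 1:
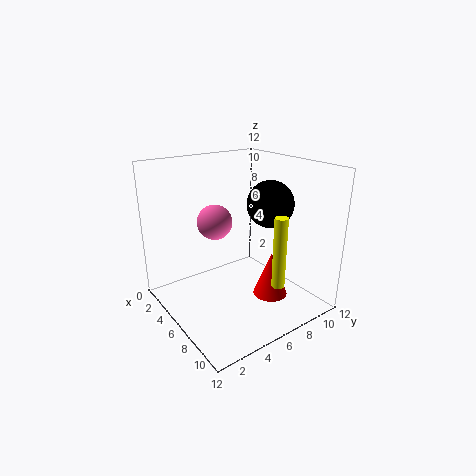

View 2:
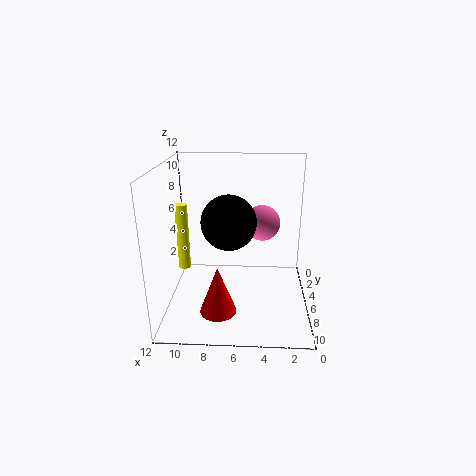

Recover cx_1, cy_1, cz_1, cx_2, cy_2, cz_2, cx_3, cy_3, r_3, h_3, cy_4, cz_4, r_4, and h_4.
cx_1 = 4, cy_1 = 5, cz_1 = 7, cx_2 = 6.5, cy_2 = 9, cz_2 = 8.5, cx_3 = 7.5, cy_3 = 8.5, r_3 = 1.5, h_3 = 4, cy_4 = 6.5, cz_4 = 3.5, r_4 = 0.5, h_4 = 5.5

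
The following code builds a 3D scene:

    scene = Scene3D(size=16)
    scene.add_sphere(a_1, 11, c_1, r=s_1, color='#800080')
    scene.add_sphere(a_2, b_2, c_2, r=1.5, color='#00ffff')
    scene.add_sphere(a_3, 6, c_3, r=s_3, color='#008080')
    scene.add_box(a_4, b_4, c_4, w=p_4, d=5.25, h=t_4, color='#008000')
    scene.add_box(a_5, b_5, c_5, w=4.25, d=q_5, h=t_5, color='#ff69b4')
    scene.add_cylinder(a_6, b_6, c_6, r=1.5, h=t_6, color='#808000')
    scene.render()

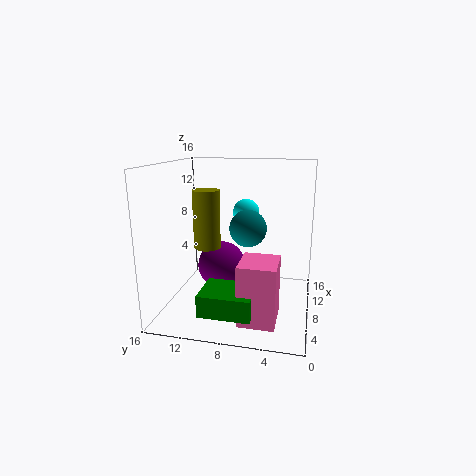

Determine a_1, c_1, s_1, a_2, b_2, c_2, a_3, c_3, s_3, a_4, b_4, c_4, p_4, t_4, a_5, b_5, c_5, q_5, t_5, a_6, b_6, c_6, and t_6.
a_1 = 11.75; c_1 = 3; s_1 = 3; a_2 = 10; b_2 = 7.5; c_2 = 10.5; a_3 = 3.5; c_3 = 10.5; s_3 = 1.75; a_4 = 0.75; b_4 = 5.25; c_4 = 2; p_4 = 4.25; t_4 = 2.25; a_5 = 1.5; b_5 = 3; c_5 = 1; q_5 = 3.75; t_5 = 6.25; a_6 = 7.75; b_6 = 11.5; c_6 = 6.75; t_6 = 6.5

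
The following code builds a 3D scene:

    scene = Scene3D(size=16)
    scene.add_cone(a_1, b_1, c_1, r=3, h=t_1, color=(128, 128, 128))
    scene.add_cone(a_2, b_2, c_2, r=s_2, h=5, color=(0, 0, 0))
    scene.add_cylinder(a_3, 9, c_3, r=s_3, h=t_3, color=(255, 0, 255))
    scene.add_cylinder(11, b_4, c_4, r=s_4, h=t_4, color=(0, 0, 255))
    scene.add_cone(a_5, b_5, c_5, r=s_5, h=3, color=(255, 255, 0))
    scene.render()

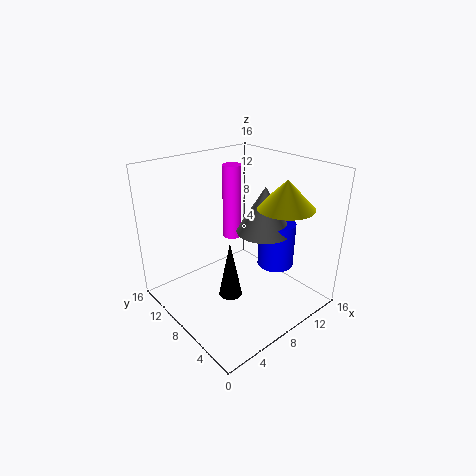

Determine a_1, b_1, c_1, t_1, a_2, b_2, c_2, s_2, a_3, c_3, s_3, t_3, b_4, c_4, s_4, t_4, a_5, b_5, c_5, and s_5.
a_1 = 10
b_1 = 6
c_1 = 9
t_1 = 5
a_2 = 2
b_2 = 2
c_2 = 7
s_2 = 1
a_3 = 8
c_3 = 8
s_3 = 1
t_3 = 8
b_4 = 5
c_4 = 5
s_4 = 2
t_4 = 5
a_5 = 11
b_5 = 4
c_5 = 12
s_5 = 3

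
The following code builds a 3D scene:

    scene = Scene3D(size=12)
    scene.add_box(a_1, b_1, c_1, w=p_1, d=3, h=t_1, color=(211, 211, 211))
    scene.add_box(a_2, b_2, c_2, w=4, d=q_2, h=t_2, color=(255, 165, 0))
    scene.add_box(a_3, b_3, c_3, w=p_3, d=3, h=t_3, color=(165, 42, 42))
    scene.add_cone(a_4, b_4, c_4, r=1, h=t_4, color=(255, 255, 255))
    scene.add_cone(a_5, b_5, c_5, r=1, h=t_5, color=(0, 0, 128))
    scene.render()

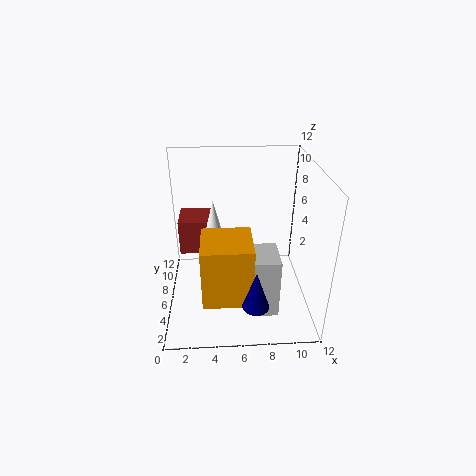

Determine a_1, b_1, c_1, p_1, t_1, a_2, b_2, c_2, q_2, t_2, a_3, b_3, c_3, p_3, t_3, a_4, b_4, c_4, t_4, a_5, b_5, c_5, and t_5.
a_1 = 7; b_1 = 2; c_1 = 1; p_1 = 2; t_1 = 5; a_2 = 3; b_2 = 2; c_2 = 2; q_2 = 4; t_2 = 5; a_3 = 1; b_3 = 7; c_3 = 4; p_3 = 3; t_3 = 3; a_4 = 4; b_4 = 7; c_4 = 5; t_4 = 4; a_5 = 7; b_5 = 1; c_5 = 3; t_5 = 3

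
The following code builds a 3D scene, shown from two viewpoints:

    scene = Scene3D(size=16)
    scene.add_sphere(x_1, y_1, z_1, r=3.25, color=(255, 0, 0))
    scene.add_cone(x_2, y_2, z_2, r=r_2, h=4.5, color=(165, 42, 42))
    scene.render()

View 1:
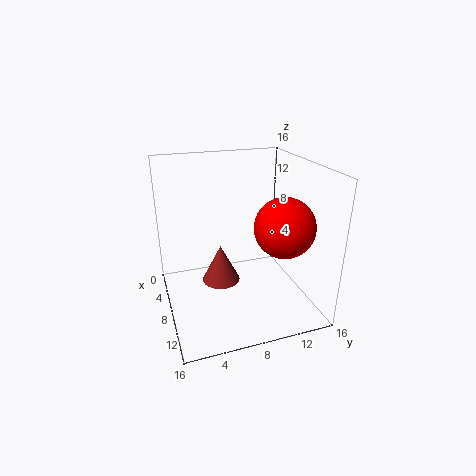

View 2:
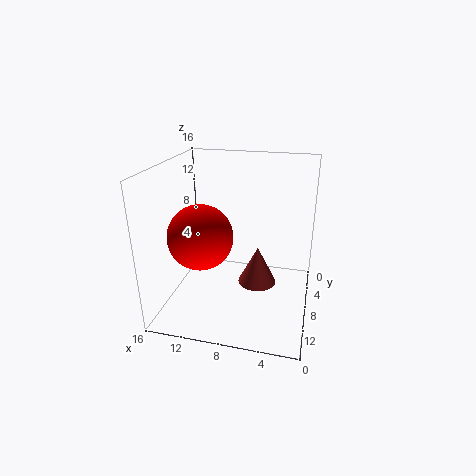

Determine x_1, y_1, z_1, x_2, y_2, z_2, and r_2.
x_1 = 10.75, y_1 = 12.25, z_1 = 9.75, x_2 = 6, y_2 = 6.5, z_2 = 1.75, r_2 = 2.25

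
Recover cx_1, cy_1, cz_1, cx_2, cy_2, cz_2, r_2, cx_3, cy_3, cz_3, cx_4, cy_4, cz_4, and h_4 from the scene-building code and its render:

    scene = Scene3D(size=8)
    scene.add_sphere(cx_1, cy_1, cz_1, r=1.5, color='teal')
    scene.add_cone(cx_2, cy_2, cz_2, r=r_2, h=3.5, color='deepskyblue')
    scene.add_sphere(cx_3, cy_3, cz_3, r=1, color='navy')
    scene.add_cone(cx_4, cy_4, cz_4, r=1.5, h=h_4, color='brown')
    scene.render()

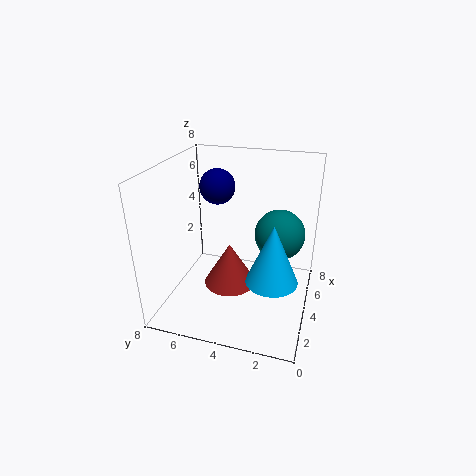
cx_1 = 6, cy_1 = 2, cz_1 = 3.5, cx_2 = 4, cy_2 = 2, cz_2 = 1.5, r_2 = 1.5, cx_3 = 5, cy_3 = 5.5, cz_3 = 6.5, cx_4 = 4, cy_4 = 4.5, cz_4 = 1, h_4 = 2.5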